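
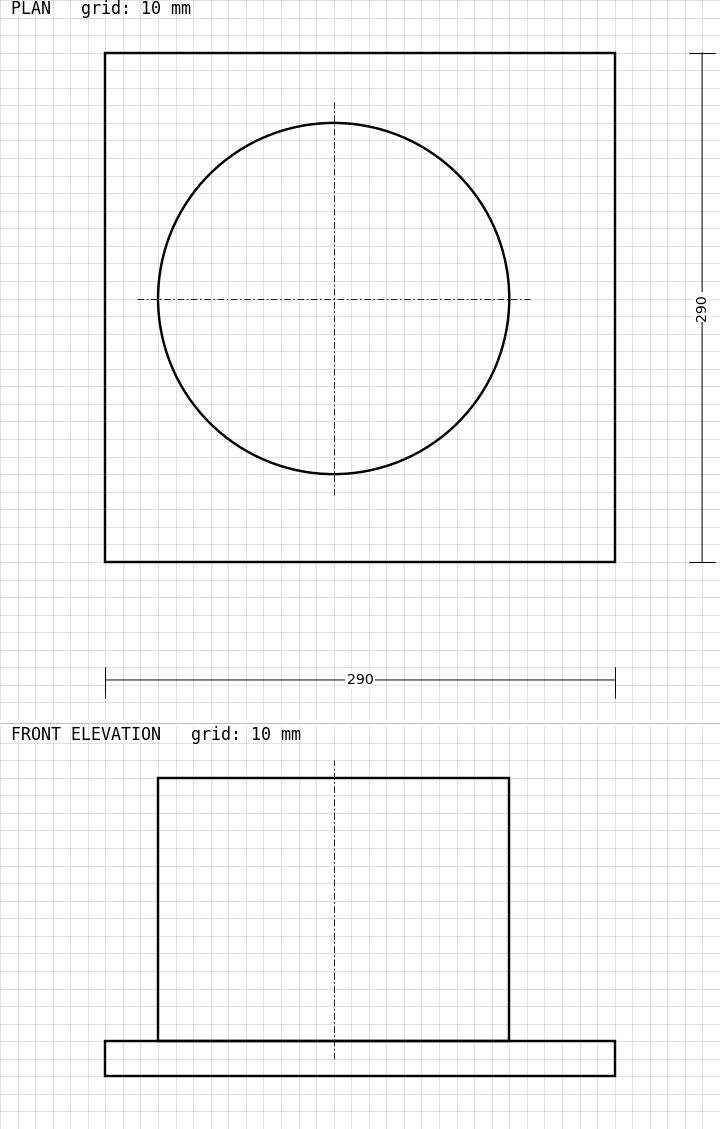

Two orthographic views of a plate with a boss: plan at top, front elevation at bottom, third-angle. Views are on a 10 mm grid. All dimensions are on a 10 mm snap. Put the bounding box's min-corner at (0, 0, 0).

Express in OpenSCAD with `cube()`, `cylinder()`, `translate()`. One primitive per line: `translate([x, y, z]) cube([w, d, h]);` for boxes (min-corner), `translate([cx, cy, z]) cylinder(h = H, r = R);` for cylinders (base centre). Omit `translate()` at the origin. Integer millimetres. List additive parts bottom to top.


cube([290, 290, 20]);
translate([130, 150, 20]) cylinder(h = 150, r = 100);


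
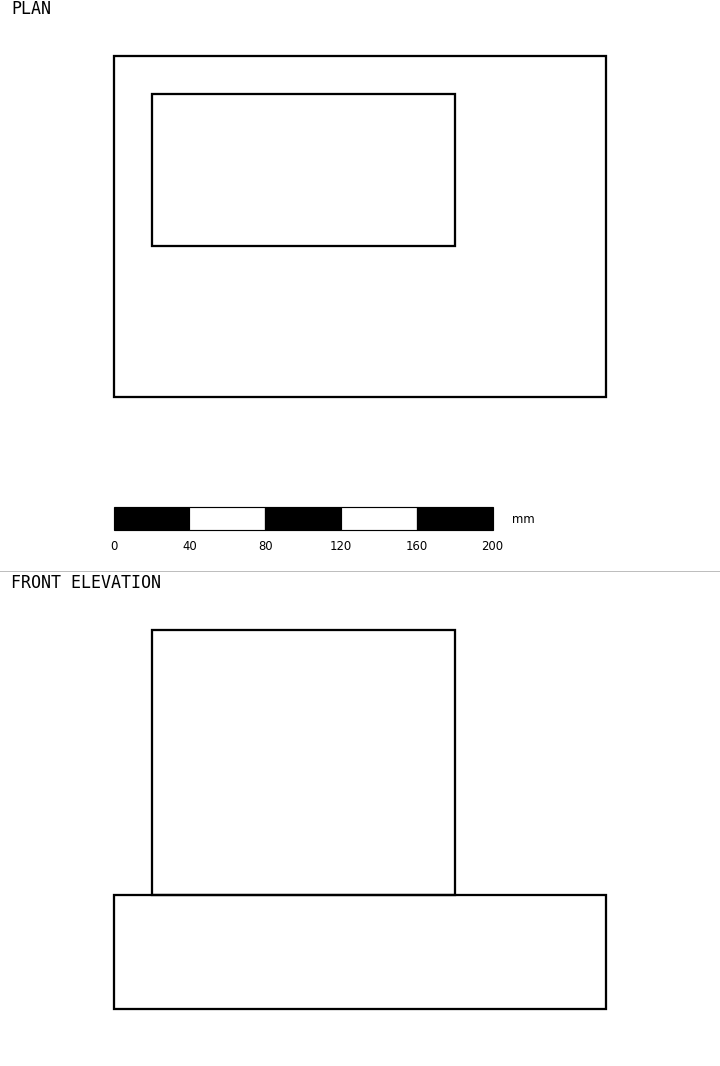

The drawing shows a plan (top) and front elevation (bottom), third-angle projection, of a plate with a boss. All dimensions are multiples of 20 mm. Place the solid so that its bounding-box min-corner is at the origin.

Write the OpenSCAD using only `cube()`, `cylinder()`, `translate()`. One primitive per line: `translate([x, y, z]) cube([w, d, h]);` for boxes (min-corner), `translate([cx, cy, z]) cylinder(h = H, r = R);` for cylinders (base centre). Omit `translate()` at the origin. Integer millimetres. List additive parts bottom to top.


cube([260, 180, 60]);
translate([20, 80, 60]) cube([160, 80, 140]);


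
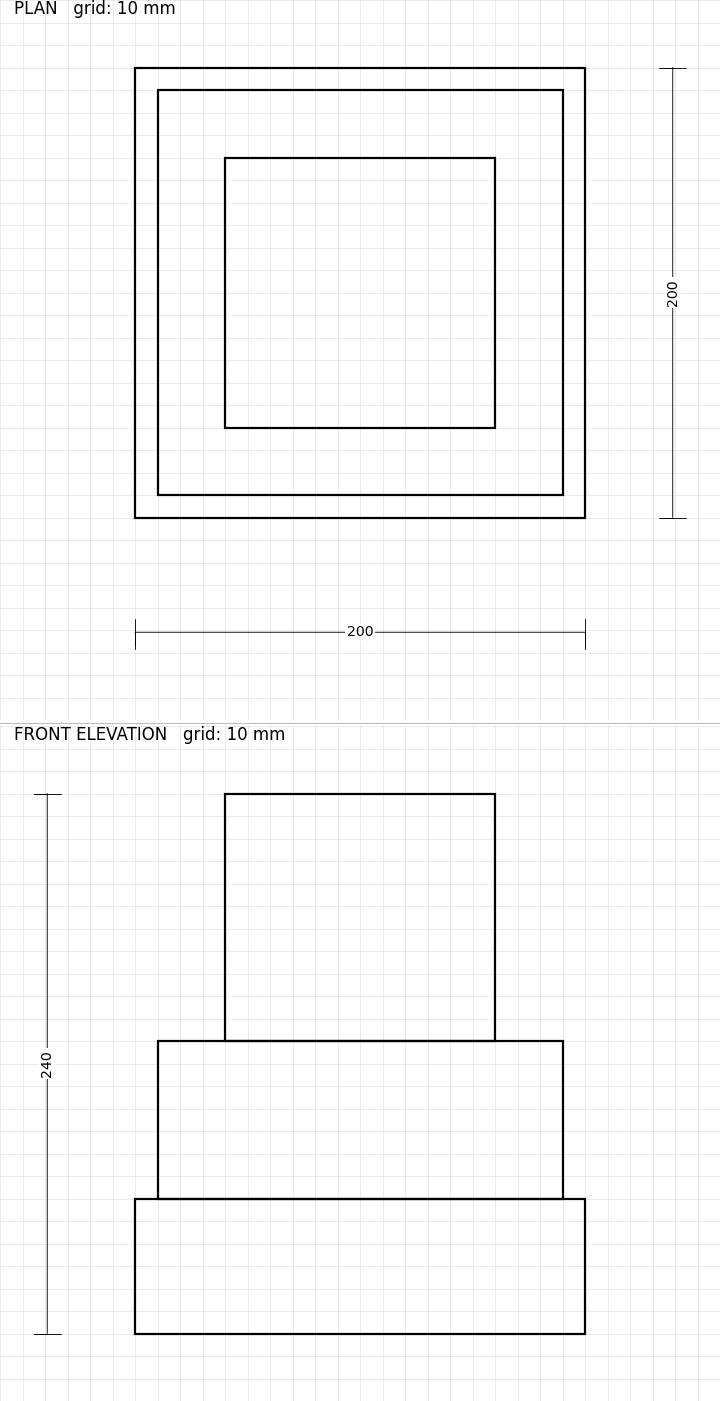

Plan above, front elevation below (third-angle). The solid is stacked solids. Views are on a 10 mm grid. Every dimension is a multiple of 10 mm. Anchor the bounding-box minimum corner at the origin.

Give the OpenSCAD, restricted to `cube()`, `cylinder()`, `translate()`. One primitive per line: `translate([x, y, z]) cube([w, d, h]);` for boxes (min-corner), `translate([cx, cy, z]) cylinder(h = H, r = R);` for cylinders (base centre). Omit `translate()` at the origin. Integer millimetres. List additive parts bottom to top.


cube([200, 200, 60]);
translate([10, 10, 60]) cube([180, 180, 70]);
translate([40, 40, 130]) cube([120, 120, 110]);


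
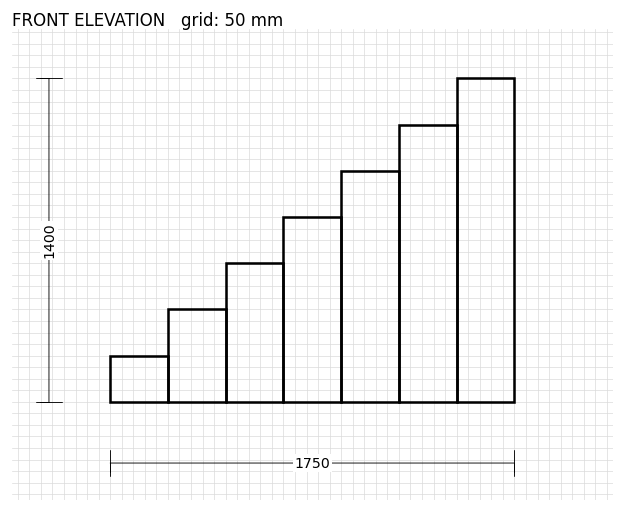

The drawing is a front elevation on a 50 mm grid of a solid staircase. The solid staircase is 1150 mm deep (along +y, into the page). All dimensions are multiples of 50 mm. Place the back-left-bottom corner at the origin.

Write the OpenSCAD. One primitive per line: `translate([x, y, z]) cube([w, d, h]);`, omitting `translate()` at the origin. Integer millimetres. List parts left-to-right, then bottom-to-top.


cube([250, 1150, 200]);
translate([250, 0, 0]) cube([250, 1150, 400]);
translate([500, 0, 0]) cube([250, 1150, 600]);
translate([750, 0, 0]) cube([250, 1150, 800]);
translate([1000, 0, 0]) cube([250, 1150, 1000]);
translate([1250, 0, 0]) cube([250, 1150, 1200]);
translate([1500, 0, 0]) cube([250, 1150, 1400]);


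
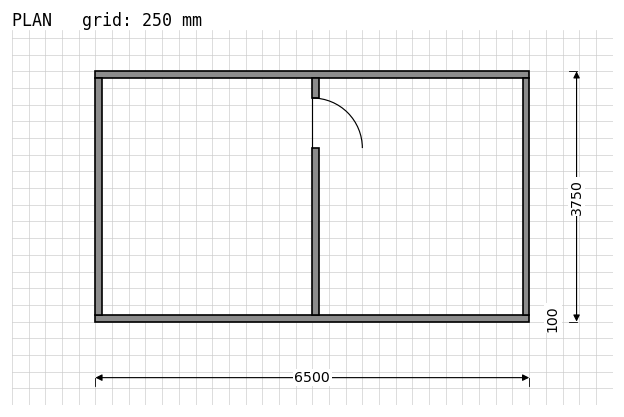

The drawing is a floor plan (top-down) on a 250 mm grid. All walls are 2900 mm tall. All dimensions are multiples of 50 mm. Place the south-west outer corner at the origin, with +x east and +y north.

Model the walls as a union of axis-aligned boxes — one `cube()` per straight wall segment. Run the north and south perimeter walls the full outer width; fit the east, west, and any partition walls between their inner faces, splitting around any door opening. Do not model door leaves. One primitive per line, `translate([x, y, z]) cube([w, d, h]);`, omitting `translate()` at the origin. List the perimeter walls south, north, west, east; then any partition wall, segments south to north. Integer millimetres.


cube([6500, 100, 2900]);
translate([0, 3650, 0]) cube([6500, 100, 2900]);
translate([0, 100, 0]) cube([100, 3550, 2900]);
translate([6400, 100, 0]) cube([100, 3550, 2900]);
translate([3250, 100, 0]) cube([100, 2500, 2900]);
translate([3250, 3350, 0]) cube([100, 300, 2900]);


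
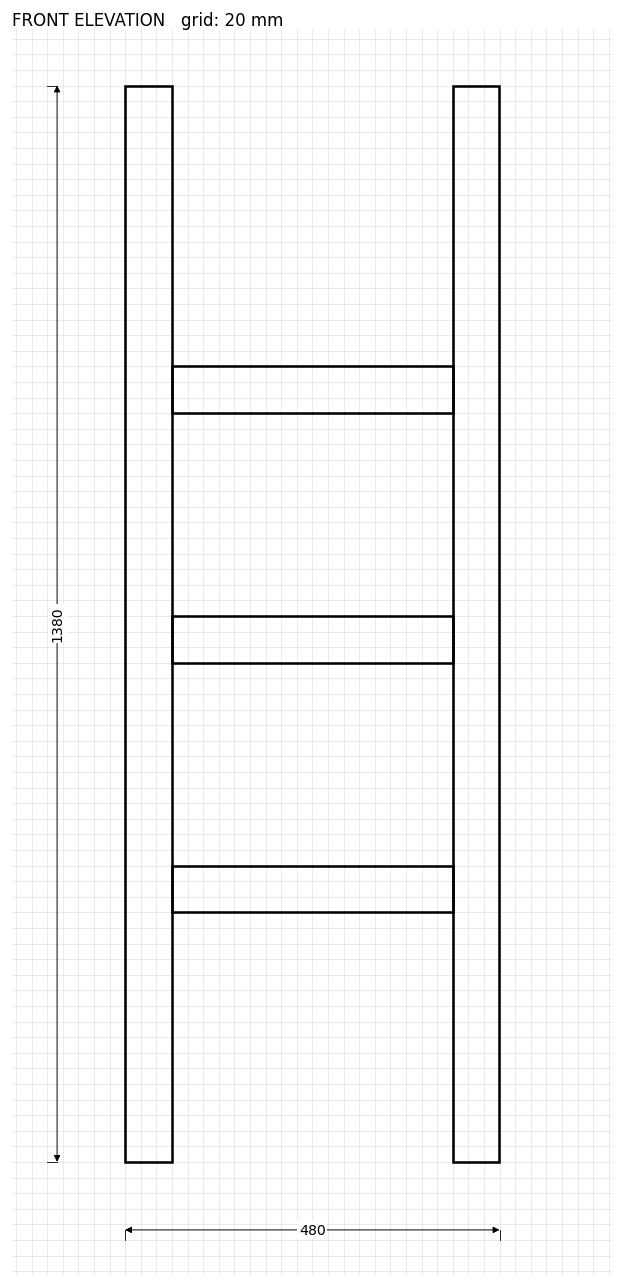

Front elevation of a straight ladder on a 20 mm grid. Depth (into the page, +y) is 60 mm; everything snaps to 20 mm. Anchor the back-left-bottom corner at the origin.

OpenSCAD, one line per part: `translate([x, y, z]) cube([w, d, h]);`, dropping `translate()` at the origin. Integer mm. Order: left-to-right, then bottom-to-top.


cube([60, 60, 1380]);
translate([60, 0, 320]) cube([360, 60, 60]);
translate([60, 0, 640]) cube([360, 60, 60]);
translate([60, 0, 960]) cube([360, 60, 60]);
translate([420, 0, 0]) cube([60, 60, 1380]);


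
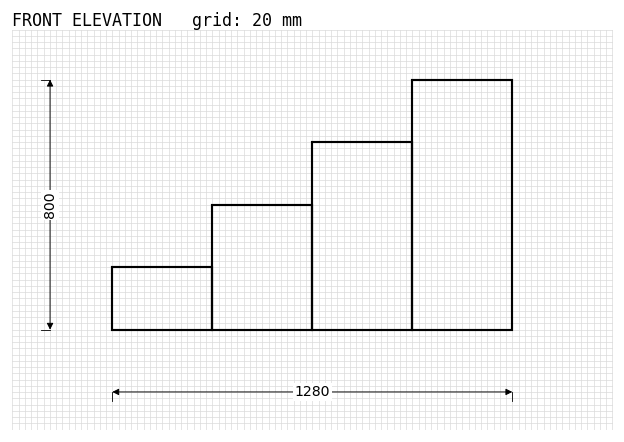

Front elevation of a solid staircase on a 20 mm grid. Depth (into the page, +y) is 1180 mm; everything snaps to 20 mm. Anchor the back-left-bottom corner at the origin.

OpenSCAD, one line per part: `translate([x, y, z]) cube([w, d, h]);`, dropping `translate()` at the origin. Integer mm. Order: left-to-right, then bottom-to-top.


cube([320, 1180, 200]);
translate([320, 0, 0]) cube([320, 1180, 400]);
translate([640, 0, 0]) cube([320, 1180, 600]);
translate([960, 0, 0]) cube([320, 1180, 800]);


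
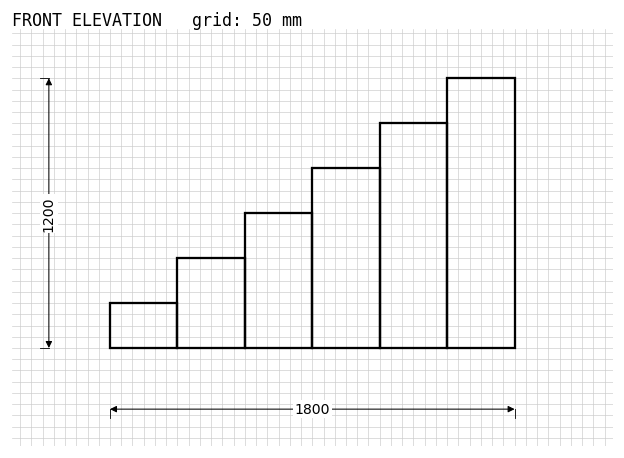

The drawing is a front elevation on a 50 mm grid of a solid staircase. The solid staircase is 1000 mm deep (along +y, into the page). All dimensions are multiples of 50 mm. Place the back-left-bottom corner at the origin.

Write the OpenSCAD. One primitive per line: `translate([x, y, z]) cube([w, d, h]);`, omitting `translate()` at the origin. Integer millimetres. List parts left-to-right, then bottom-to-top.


cube([300, 1000, 200]);
translate([300, 0, 0]) cube([300, 1000, 400]);
translate([600, 0, 0]) cube([300, 1000, 600]);
translate([900, 0, 0]) cube([300, 1000, 800]);
translate([1200, 0, 0]) cube([300, 1000, 1000]);
translate([1500, 0, 0]) cube([300, 1000, 1200]);


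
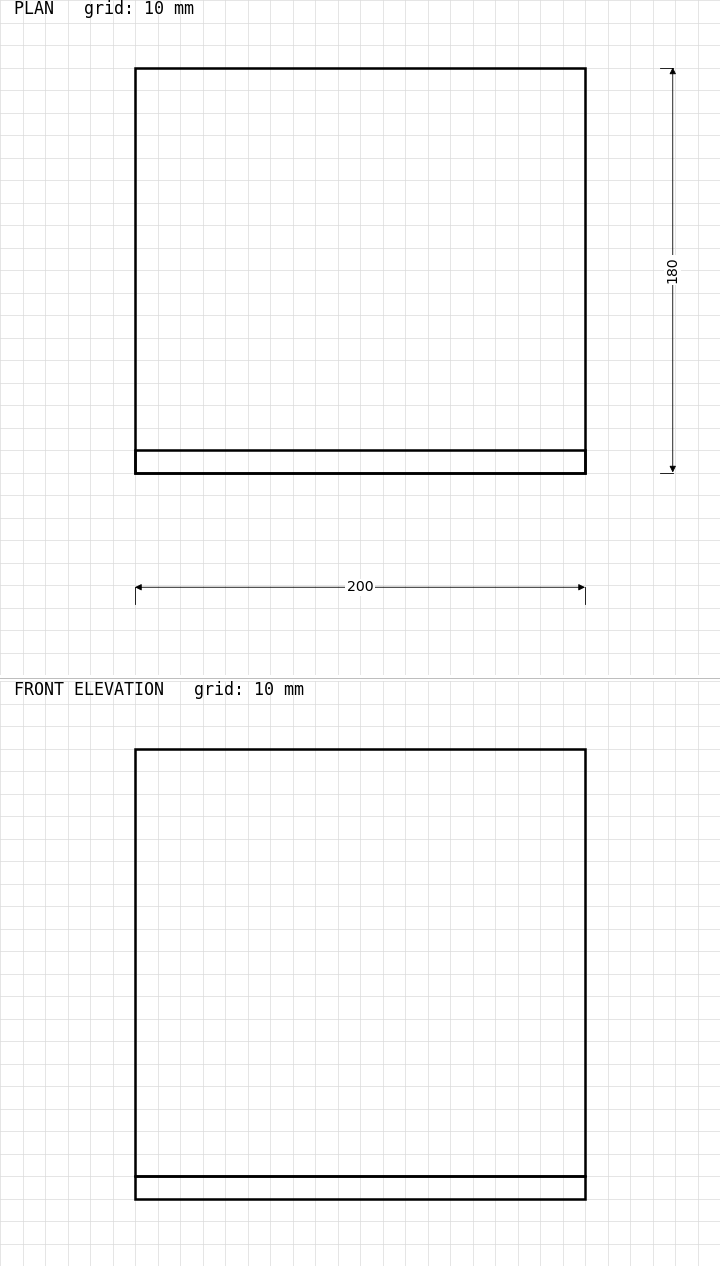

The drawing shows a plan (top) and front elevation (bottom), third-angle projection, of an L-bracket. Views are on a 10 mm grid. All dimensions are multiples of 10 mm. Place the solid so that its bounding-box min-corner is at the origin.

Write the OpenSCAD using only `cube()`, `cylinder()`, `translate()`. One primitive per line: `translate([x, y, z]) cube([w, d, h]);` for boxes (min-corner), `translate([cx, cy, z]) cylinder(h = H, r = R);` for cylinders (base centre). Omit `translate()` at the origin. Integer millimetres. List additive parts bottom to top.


cube([200, 180, 10]);
translate([0, 0, 10]) cube([200, 10, 190]);


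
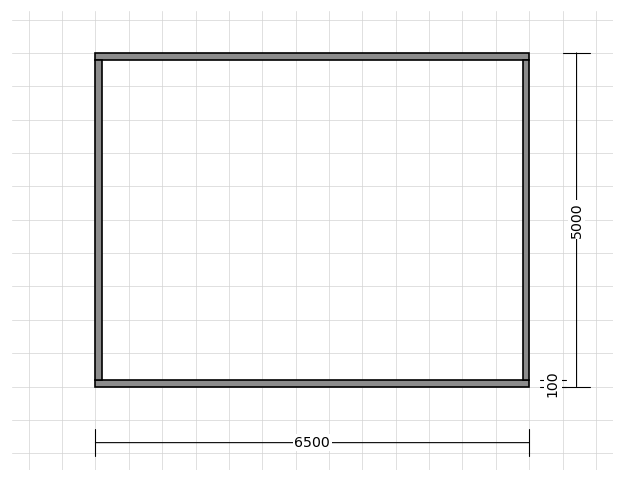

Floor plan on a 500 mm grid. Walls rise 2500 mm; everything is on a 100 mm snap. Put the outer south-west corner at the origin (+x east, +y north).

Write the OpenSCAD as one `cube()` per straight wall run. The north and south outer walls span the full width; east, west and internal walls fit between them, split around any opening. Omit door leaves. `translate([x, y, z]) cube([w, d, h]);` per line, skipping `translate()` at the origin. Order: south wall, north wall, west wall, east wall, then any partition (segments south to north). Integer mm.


cube([6500, 100, 2500]);
translate([0, 4900, 0]) cube([6500, 100, 2500]);
translate([0, 100, 0]) cube([100, 4800, 2500]);
translate([6400, 100, 0]) cube([100, 4800, 2500]);


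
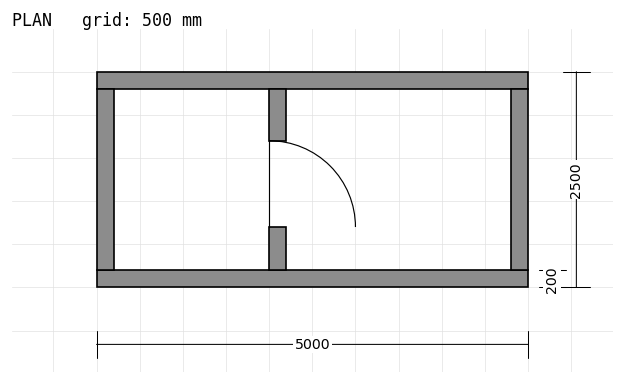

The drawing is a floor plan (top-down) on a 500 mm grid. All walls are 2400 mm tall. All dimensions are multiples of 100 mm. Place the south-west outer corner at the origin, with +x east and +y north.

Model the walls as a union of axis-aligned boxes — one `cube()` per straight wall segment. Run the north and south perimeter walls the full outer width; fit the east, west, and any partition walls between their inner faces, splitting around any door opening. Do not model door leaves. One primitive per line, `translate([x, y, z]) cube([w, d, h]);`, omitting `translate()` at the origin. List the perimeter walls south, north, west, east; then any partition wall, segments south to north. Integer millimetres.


cube([5000, 200, 2400]);
translate([0, 2300, 0]) cube([5000, 200, 2400]);
translate([0, 200, 0]) cube([200, 2100, 2400]);
translate([4800, 200, 0]) cube([200, 2100, 2400]);
translate([2000, 200, 0]) cube([200, 500, 2400]);
translate([2000, 1700, 0]) cube([200, 600, 2400]);


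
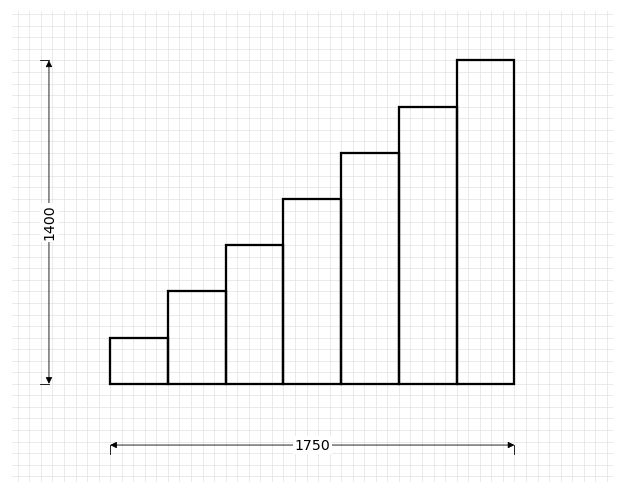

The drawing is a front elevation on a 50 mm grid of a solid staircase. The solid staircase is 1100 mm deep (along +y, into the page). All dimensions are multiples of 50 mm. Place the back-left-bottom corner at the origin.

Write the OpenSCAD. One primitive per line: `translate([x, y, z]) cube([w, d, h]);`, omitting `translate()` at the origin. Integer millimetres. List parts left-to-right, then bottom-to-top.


cube([250, 1100, 200]);
translate([250, 0, 0]) cube([250, 1100, 400]);
translate([500, 0, 0]) cube([250, 1100, 600]);
translate([750, 0, 0]) cube([250, 1100, 800]);
translate([1000, 0, 0]) cube([250, 1100, 1000]);
translate([1250, 0, 0]) cube([250, 1100, 1200]);
translate([1500, 0, 0]) cube([250, 1100, 1400]);


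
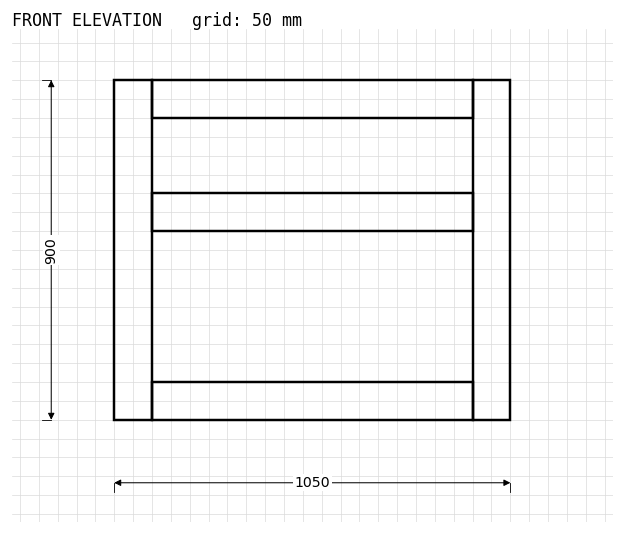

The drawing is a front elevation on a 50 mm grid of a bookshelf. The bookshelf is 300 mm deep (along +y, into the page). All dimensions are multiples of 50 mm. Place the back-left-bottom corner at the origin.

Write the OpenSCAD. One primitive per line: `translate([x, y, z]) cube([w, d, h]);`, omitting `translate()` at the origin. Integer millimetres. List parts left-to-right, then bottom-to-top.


cube([100, 300, 900]);
translate([100, 0, 0]) cube([850, 300, 100]);
translate([100, 0, 500]) cube([850, 300, 100]);
translate([100, 0, 800]) cube([850, 300, 100]);
translate([950, 0, 0]) cube([100, 300, 900]);


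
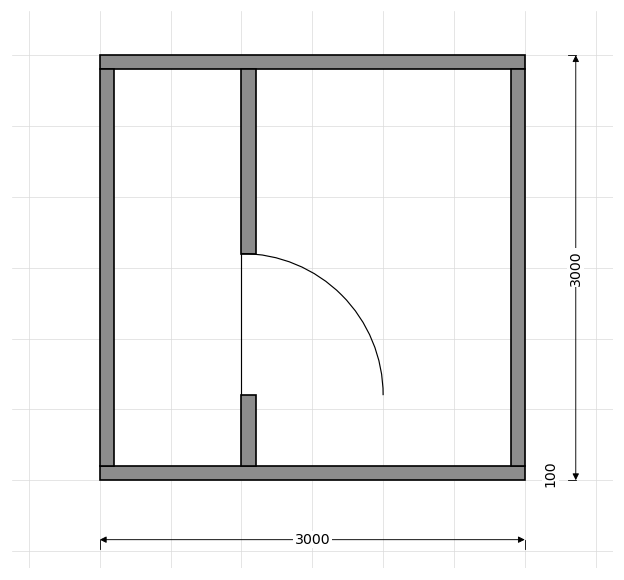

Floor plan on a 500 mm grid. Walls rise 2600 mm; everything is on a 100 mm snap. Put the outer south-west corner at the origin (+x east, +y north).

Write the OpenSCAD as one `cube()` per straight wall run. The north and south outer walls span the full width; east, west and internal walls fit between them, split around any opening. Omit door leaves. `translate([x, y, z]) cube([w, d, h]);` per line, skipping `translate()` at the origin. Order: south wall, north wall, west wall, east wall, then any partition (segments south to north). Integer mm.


cube([3000, 100, 2600]);
translate([0, 2900, 0]) cube([3000, 100, 2600]);
translate([0, 100, 0]) cube([100, 2800, 2600]);
translate([2900, 100, 0]) cube([100, 2800, 2600]);
translate([1000, 100, 0]) cube([100, 500, 2600]);
translate([1000, 1600, 0]) cube([100, 1300, 2600]);


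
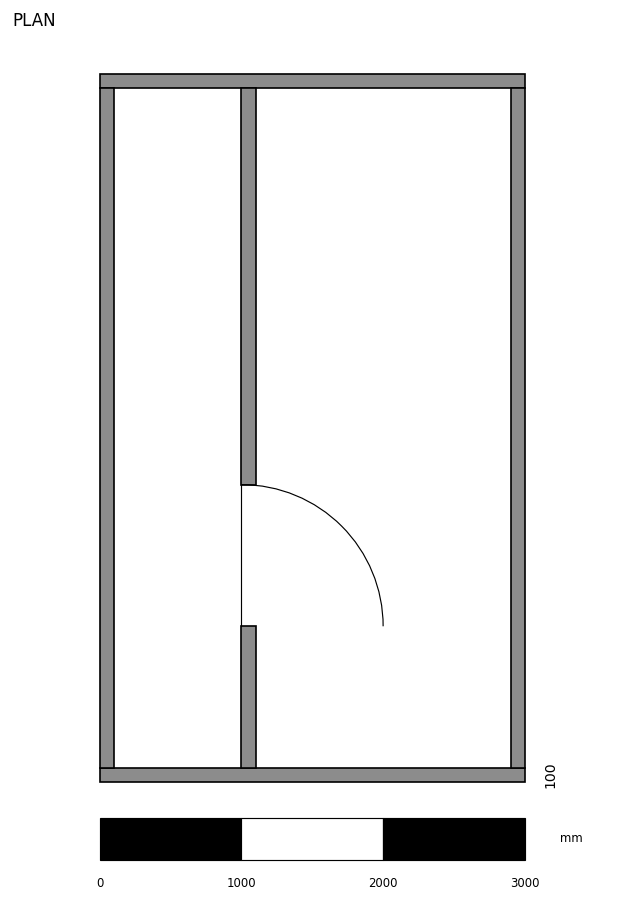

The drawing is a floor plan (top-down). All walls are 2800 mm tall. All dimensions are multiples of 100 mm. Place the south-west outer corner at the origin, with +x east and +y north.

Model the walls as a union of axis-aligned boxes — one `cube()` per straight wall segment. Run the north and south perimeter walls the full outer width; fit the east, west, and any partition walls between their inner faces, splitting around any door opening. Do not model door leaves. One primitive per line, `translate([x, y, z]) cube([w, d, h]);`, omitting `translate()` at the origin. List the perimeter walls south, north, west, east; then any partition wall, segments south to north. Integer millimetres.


cube([3000, 100, 2800]);
translate([0, 4900, 0]) cube([3000, 100, 2800]);
translate([0, 100, 0]) cube([100, 4800, 2800]);
translate([2900, 100, 0]) cube([100, 4800, 2800]);
translate([1000, 100, 0]) cube([100, 1000, 2800]);
translate([1000, 2100, 0]) cube([100, 2800, 2800]);


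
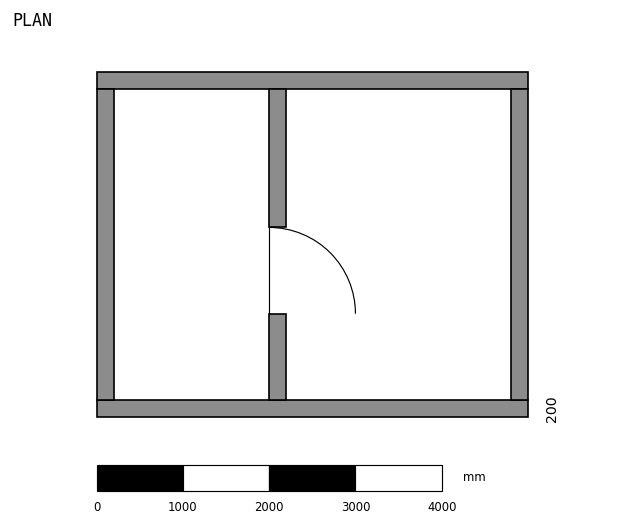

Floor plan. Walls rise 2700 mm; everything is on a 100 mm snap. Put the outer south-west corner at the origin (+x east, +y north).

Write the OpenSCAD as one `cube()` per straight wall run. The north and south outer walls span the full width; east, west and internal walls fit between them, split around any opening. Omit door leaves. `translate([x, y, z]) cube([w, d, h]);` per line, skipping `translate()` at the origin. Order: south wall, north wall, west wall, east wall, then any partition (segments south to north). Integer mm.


cube([5000, 200, 2700]);
translate([0, 3800, 0]) cube([5000, 200, 2700]);
translate([0, 200, 0]) cube([200, 3600, 2700]);
translate([4800, 200, 0]) cube([200, 3600, 2700]);
translate([2000, 200, 0]) cube([200, 1000, 2700]);
translate([2000, 2200, 0]) cube([200, 1600, 2700]);


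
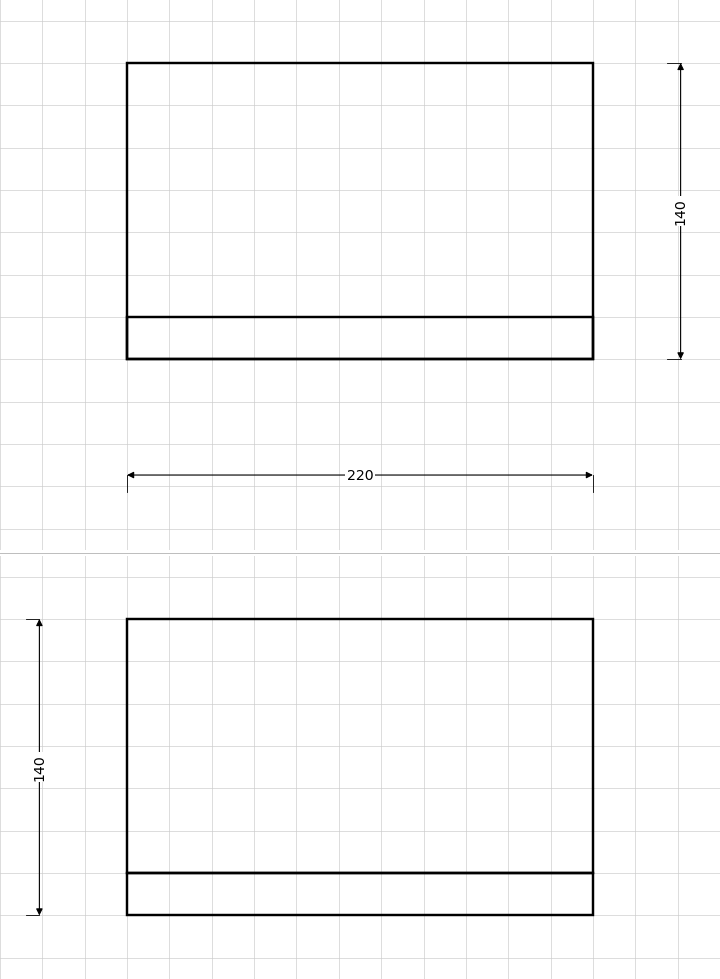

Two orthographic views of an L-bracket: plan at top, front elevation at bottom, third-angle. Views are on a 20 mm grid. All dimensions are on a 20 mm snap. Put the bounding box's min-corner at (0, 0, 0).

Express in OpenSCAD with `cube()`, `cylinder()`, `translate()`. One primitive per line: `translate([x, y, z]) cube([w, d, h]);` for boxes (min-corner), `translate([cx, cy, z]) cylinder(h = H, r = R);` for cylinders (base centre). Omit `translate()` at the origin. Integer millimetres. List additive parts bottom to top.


cube([220, 140, 20]);
translate([0, 0, 20]) cube([220, 20, 120]);


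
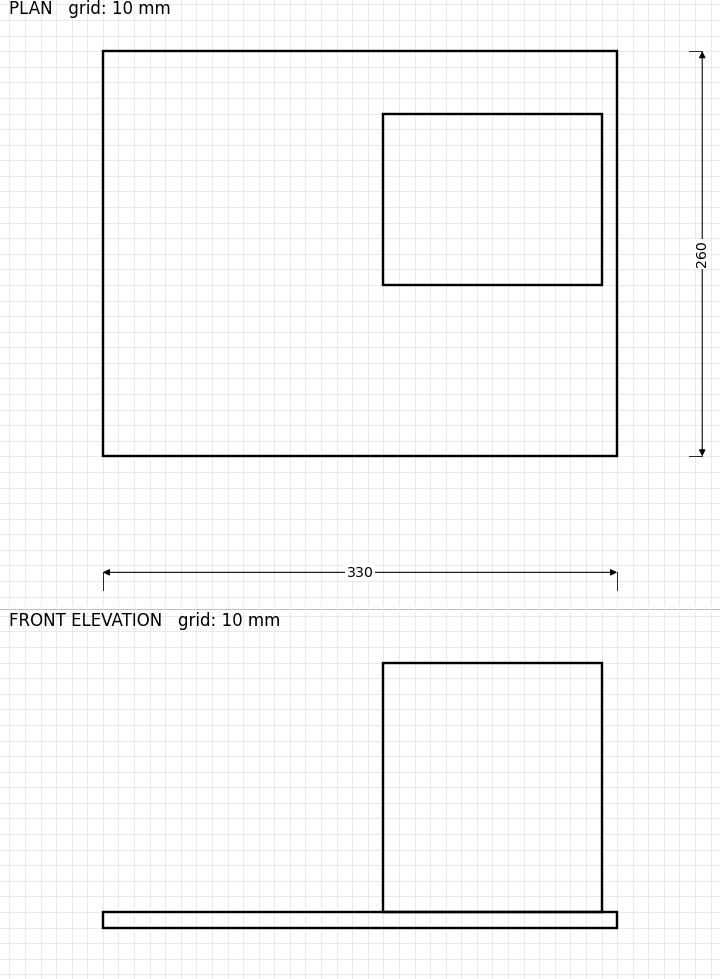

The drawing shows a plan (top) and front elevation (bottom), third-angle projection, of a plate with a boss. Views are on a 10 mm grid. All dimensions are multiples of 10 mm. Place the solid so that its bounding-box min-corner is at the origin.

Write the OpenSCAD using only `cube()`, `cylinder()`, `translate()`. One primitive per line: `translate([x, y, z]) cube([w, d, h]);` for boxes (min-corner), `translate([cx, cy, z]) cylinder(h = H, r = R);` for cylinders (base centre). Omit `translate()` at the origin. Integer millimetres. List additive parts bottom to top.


cube([330, 260, 10]);
translate([180, 110, 10]) cube([140, 110, 160]);


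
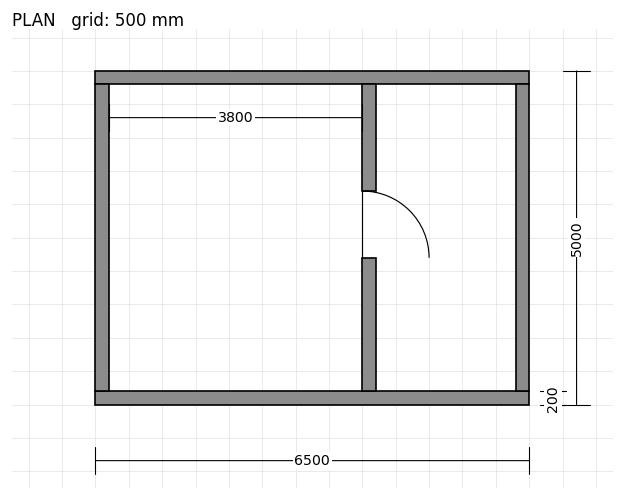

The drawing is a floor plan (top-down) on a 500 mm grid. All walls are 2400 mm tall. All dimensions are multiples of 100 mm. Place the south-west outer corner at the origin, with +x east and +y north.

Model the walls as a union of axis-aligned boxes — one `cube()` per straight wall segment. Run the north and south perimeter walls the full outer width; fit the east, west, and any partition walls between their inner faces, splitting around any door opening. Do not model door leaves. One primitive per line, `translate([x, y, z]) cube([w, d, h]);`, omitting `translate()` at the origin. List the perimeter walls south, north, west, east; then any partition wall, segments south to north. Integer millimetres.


cube([6500, 200, 2400]);
translate([0, 4800, 0]) cube([6500, 200, 2400]);
translate([0, 200, 0]) cube([200, 4600, 2400]);
translate([6300, 200, 0]) cube([200, 4600, 2400]);
translate([4000, 200, 0]) cube([200, 2000, 2400]);
translate([4000, 3200, 0]) cube([200, 1600, 2400]);


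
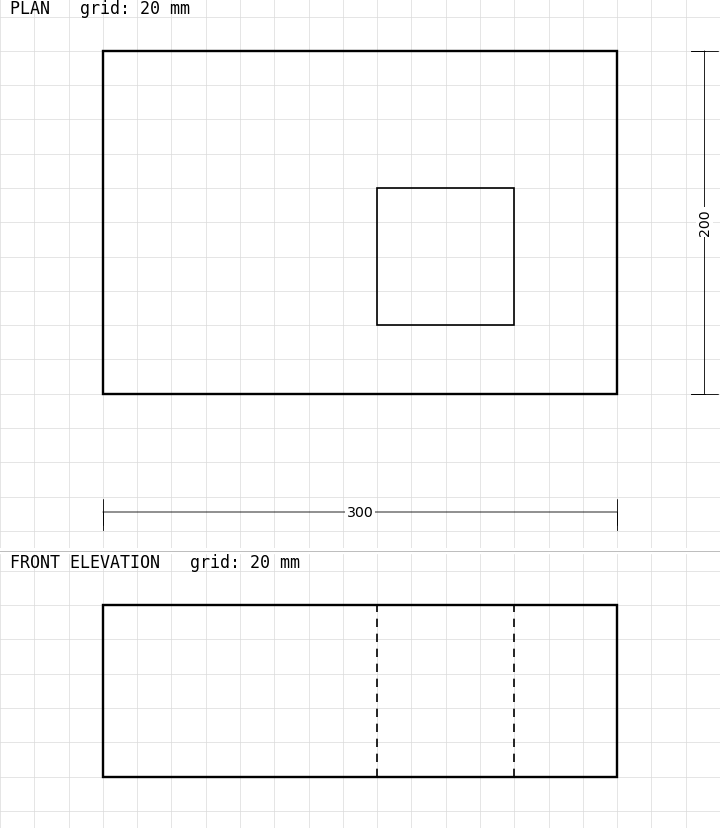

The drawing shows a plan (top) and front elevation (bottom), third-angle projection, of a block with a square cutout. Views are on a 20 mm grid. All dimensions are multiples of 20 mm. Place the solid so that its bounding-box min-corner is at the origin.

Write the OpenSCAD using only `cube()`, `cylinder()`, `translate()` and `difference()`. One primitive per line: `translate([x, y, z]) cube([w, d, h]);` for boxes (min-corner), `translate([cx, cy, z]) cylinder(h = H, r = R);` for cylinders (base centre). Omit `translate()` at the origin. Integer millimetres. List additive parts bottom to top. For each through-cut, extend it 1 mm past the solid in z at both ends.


difference() {
  cube([300, 200, 100]);
  translate([160, 40, -1]) cube([80, 80, 102]);
}


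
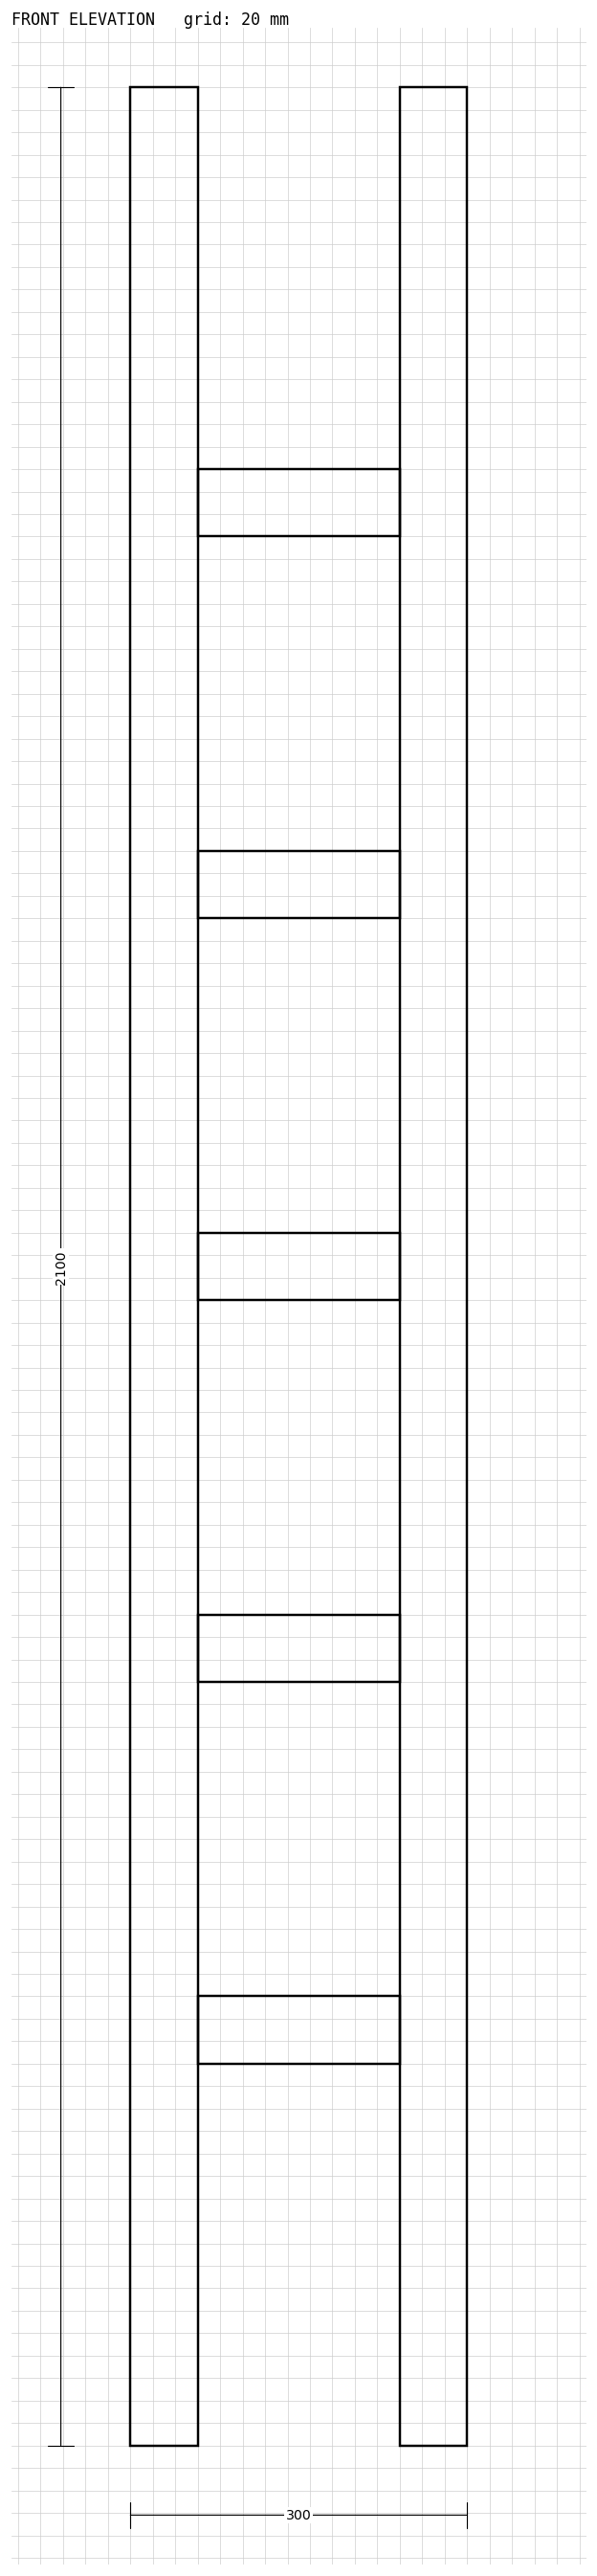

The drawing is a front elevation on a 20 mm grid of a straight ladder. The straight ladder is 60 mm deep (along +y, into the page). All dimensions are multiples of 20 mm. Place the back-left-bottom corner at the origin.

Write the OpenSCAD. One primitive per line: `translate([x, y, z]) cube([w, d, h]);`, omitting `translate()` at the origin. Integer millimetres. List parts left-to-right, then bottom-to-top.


cube([60, 60, 2100]);
translate([60, 0, 340]) cube([180, 60, 60]);
translate([60, 0, 680]) cube([180, 60, 60]);
translate([60, 0, 1020]) cube([180, 60, 60]);
translate([60, 0, 1360]) cube([180, 60, 60]);
translate([60, 0, 1700]) cube([180, 60, 60]);
translate([240, 0, 0]) cube([60, 60, 2100]);


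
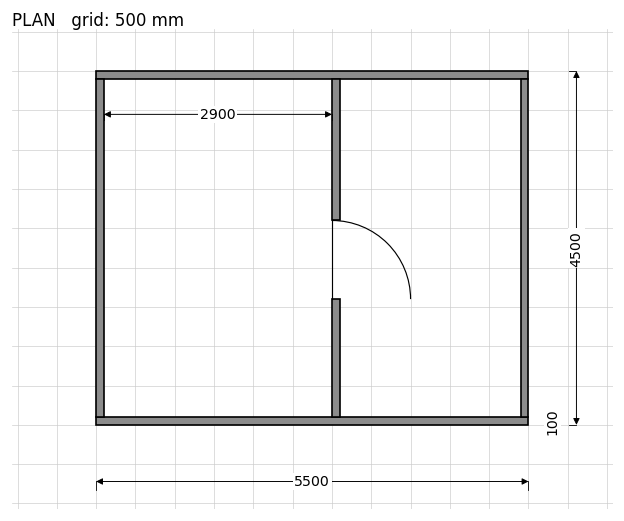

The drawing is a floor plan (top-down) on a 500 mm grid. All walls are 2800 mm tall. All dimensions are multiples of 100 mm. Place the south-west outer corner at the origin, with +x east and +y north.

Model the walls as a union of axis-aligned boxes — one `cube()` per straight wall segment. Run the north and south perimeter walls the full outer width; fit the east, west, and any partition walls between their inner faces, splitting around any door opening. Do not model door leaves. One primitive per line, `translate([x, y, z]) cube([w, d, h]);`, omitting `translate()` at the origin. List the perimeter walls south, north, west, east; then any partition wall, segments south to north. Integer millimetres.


cube([5500, 100, 2800]);
translate([0, 4400, 0]) cube([5500, 100, 2800]);
translate([0, 100, 0]) cube([100, 4300, 2800]);
translate([5400, 100, 0]) cube([100, 4300, 2800]);
translate([3000, 100, 0]) cube([100, 1500, 2800]);
translate([3000, 2600, 0]) cube([100, 1800, 2800]);


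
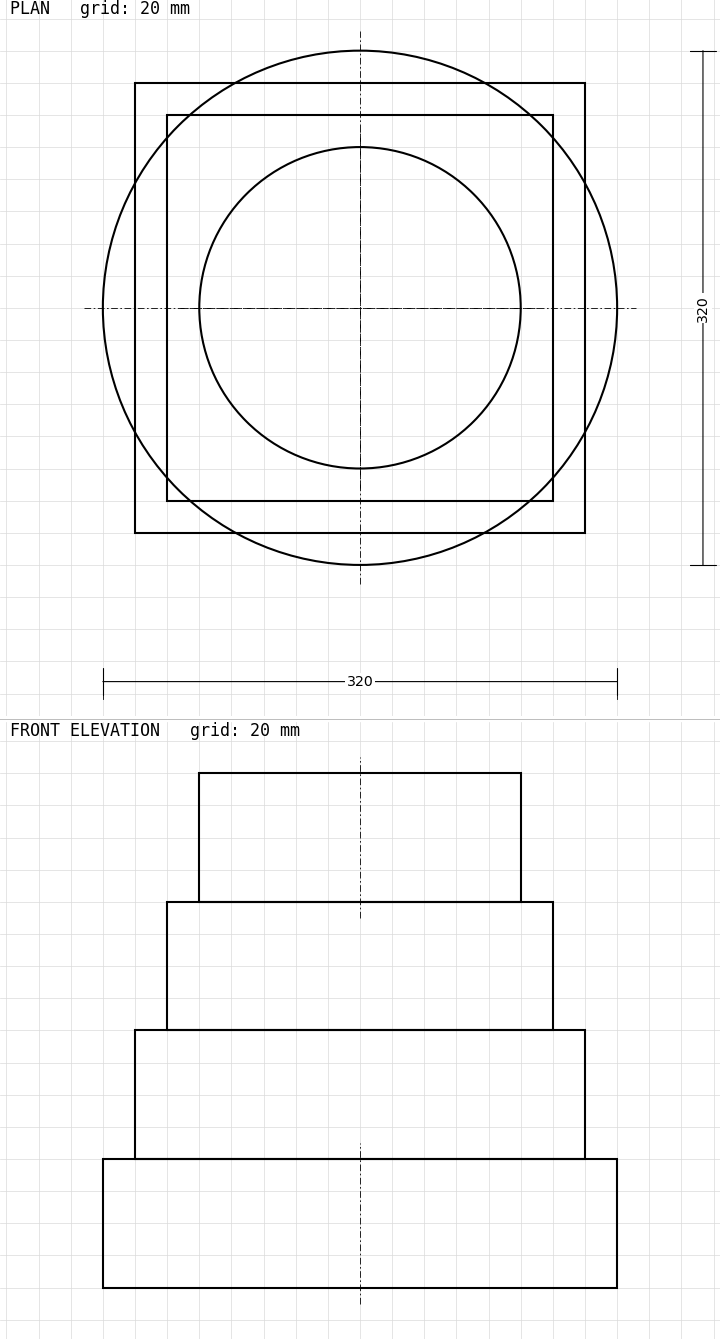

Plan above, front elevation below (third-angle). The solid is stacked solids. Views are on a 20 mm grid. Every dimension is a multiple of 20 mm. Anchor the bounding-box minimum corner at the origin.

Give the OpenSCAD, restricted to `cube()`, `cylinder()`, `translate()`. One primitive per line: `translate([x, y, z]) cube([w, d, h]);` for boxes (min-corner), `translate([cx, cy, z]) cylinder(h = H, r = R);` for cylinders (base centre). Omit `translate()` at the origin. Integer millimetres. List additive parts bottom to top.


translate([160, 160, 0]) cylinder(h = 80, r = 160);
translate([20, 20, 80]) cube([280, 280, 80]);
translate([40, 40, 160]) cube([240, 240, 80]);
translate([160, 160, 240]) cylinder(h = 80, r = 100);


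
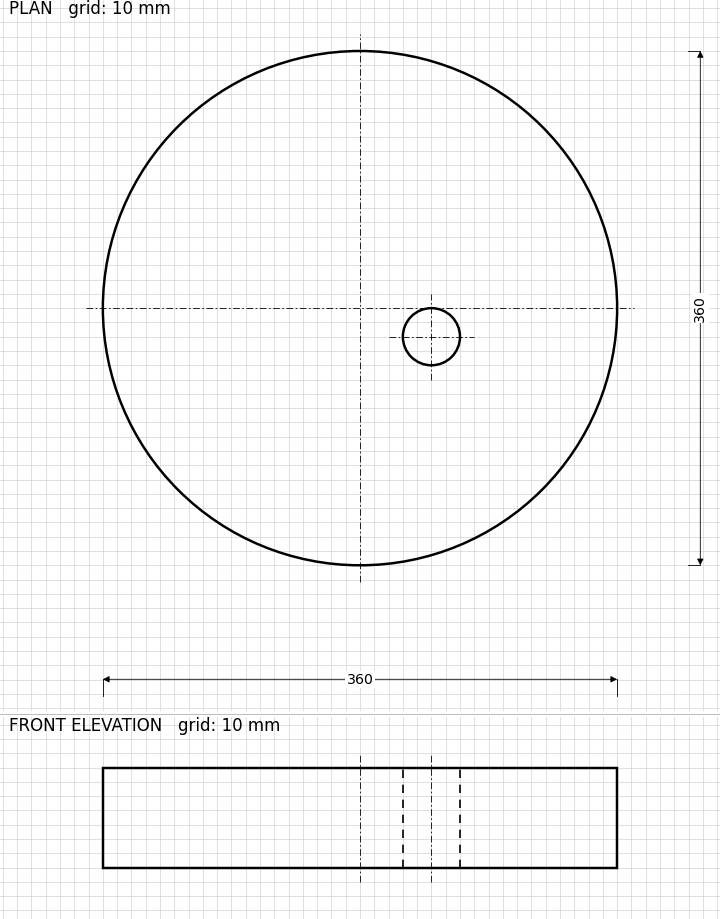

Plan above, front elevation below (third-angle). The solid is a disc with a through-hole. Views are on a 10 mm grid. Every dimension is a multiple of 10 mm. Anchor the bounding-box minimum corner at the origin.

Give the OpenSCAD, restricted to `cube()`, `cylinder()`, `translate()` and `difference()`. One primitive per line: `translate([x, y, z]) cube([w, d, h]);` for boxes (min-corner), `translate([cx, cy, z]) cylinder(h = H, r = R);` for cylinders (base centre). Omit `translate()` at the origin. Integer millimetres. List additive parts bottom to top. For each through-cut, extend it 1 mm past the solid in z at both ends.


difference() {
  translate([180, 180, 0]) cylinder(h = 70, r = 180);
  translate([230, 160, -1]) cylinder(h = 72, r = 20);
}


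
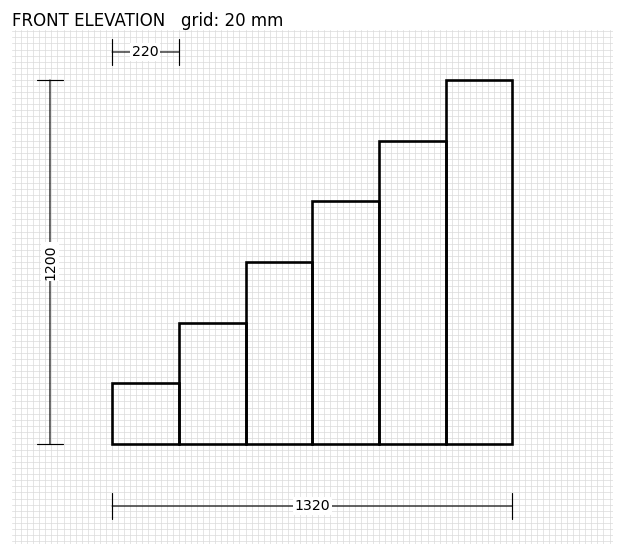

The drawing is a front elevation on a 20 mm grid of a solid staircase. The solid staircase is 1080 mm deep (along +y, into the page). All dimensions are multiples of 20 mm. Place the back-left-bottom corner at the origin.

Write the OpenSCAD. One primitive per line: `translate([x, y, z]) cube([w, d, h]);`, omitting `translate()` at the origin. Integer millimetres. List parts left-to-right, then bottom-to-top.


cube([220, 1080, 200]);
translate([220, 0, 0]) cube([220, 1080, 400]);
translate([440, 0, 0]) cube([220, 1080, 600]);
translate([660, 0, 0]) cube([220, 1080, 800]);
translate([880, 0, 0]) cube([220, 1080, 1000]);
translate([1100, 0, 0]) cube([220, 1080, 1200]);


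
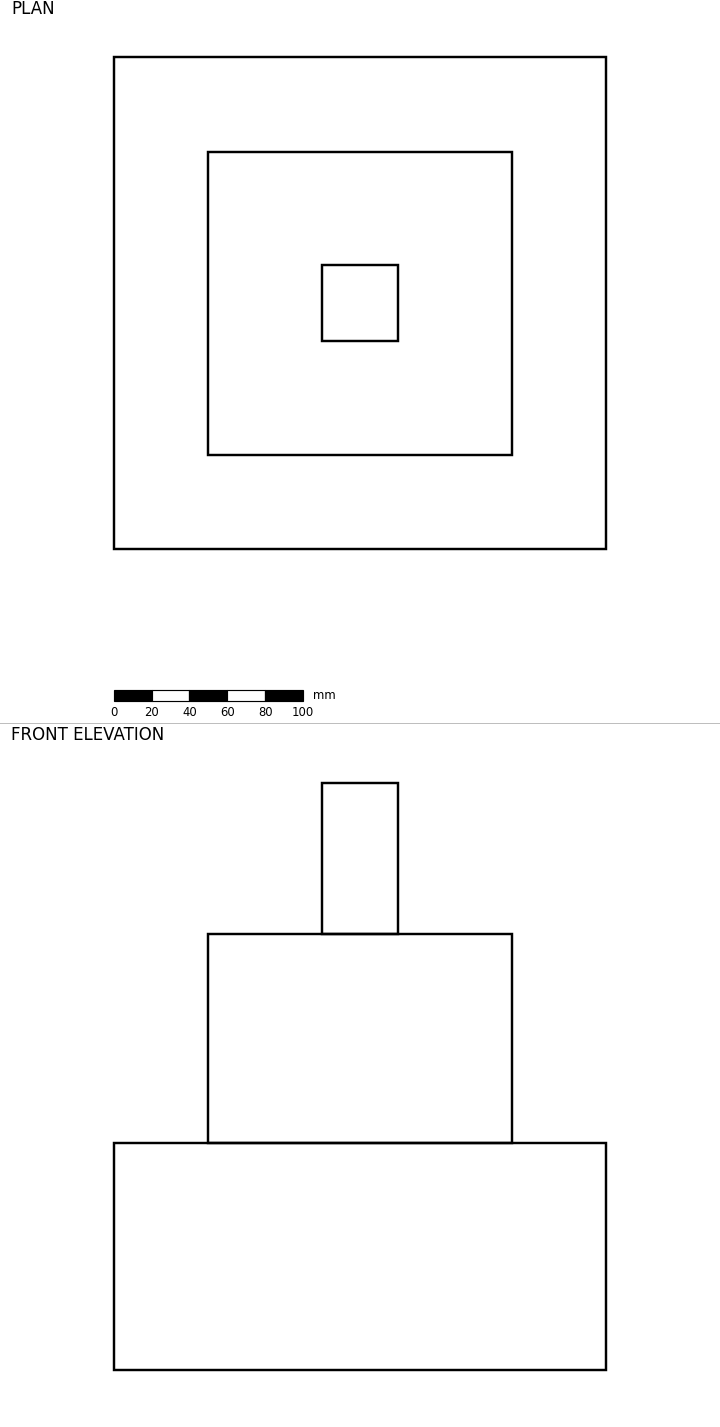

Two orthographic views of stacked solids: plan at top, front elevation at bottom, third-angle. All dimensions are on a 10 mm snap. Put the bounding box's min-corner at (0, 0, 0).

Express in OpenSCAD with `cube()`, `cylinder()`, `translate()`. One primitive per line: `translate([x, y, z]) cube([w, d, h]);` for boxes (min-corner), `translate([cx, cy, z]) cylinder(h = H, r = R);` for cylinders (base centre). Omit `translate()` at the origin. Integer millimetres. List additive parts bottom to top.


cube([260, 260, 120]);
translate([50, 50, 120]) cube([160, 160, 110]);
translate([110, 110, 230]) cube([40, 40, 80]);


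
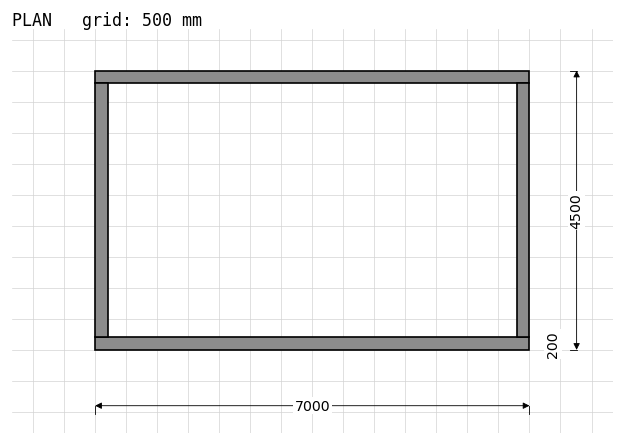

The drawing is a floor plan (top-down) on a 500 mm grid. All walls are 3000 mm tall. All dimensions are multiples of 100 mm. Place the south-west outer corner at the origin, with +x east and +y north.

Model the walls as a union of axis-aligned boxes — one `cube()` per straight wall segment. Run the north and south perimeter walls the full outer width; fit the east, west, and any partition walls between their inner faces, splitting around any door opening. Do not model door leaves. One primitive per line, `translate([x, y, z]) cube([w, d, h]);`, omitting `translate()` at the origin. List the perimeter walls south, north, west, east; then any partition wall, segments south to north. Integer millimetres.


cube([7000, 200, 3000]);
translate([0, 4300, 0]) cube([7000, 200, 3000]);
translate([0, 200, 0]) cube([200, 4100, 3000]);
translate([6800, 200, 0]) cube([200, 4100, 3000]);


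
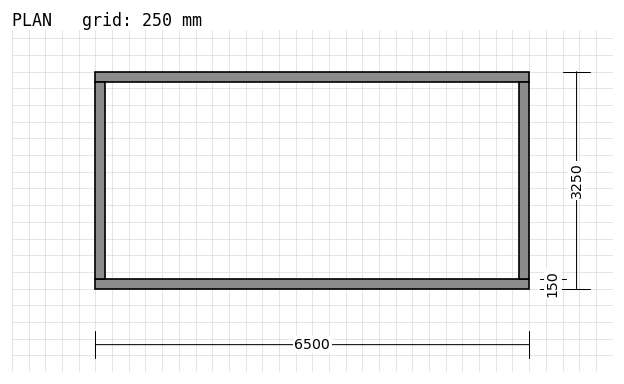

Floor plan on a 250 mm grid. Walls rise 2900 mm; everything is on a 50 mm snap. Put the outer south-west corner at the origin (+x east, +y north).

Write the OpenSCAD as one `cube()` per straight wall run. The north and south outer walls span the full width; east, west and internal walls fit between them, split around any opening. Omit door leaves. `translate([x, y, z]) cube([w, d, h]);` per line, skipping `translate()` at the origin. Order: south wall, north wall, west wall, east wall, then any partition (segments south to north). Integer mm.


cube([6500, 150, 2900]);
translate([0, 3100, 0]) cube([6500, 150, 2900]);
translate([0, 150, 0]) cube([150, 2950, 2900]);
translate([6350, 150, 0]) cube([150, 2950, 2900]);


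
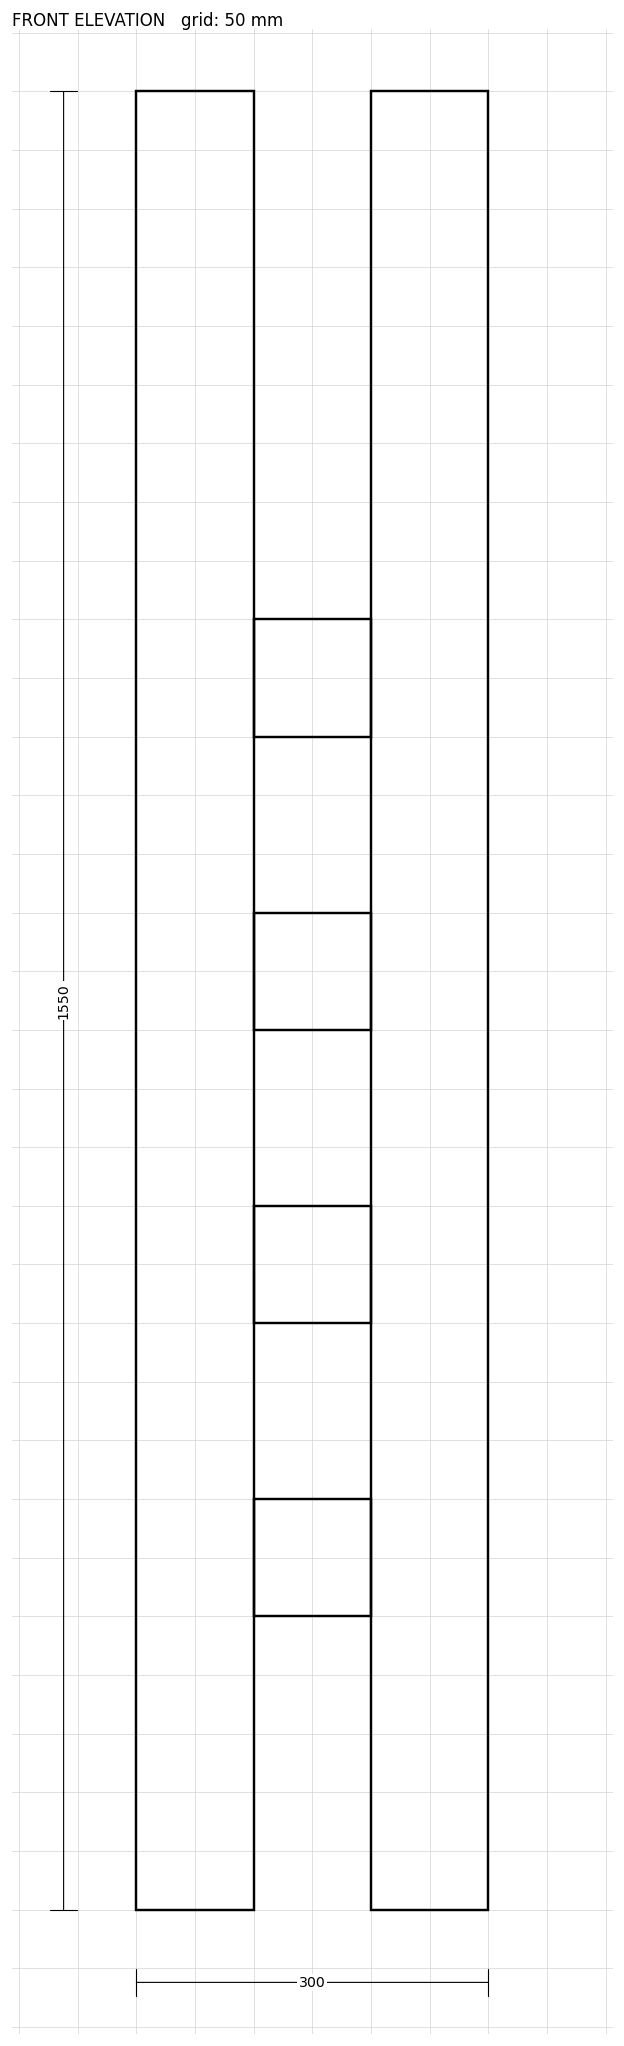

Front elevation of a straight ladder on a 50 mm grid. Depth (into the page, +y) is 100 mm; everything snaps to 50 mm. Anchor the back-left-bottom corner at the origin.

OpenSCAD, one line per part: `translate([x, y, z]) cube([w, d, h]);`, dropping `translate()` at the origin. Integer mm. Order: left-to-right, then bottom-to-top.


cube([100, 100, 1550]);
translate([100, 0, 250]) cube([100, 100, 100]);
translate([100, 0, 500]) cube([100, 100, 100]);
translate([100, 0, 750]) cube([100, 100, 100]);
translate([100, 0, 1000]) cube([100, 100, 100]);
translate([200, 0, 0]) cube([100, 100, 1550]);


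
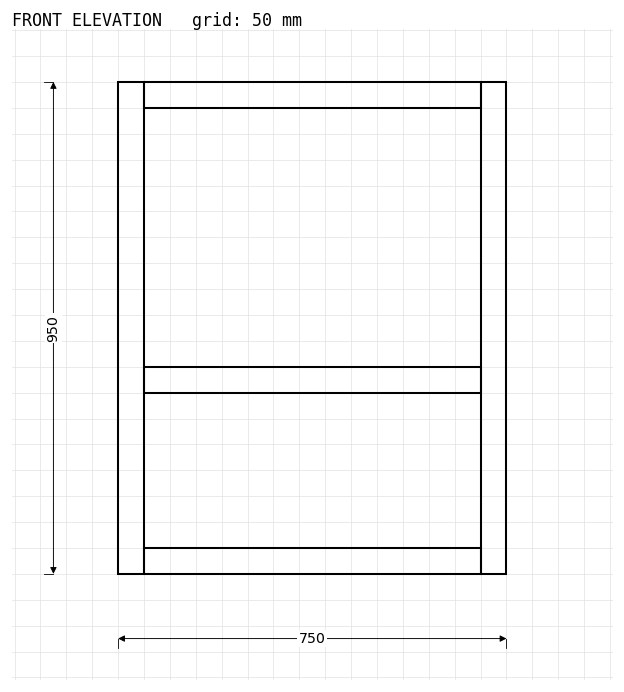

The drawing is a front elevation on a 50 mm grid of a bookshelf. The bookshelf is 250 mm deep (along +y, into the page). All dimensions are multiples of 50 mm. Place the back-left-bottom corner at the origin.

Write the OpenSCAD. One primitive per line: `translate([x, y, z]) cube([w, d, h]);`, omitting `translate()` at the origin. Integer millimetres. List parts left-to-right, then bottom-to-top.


cube([50, 250, 950]);
translate([50, 0, 0]) cube([650, 250, 50]);
translate([50, 0, 350]) cube([650, 250, 50]);
translate([50, 0, 900]) cube([650, 250, 50]);
translate([700, 0, 0]) cube([50, 250, 950]);


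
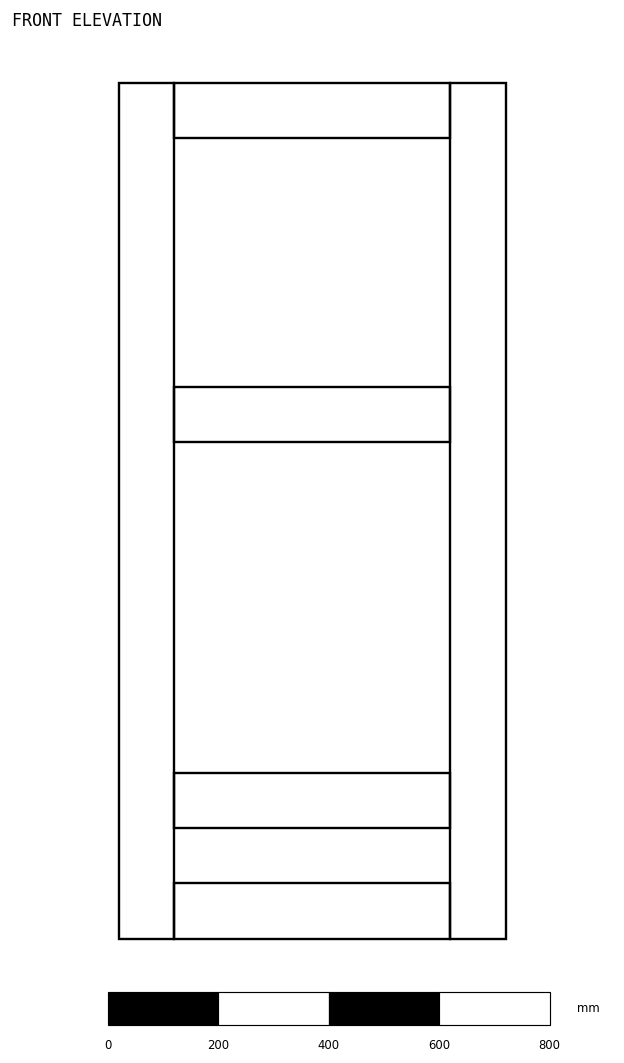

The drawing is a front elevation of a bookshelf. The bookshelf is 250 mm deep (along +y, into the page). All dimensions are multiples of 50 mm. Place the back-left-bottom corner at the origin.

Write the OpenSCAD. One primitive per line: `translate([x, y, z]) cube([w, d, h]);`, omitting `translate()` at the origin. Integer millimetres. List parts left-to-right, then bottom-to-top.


cube([100, 250, 1550]);
translate([100, 0, 0]) cube([500, 250, 100]);
translate([100, 0, 200]) cube([500, 250, 100]);
translate([100, 0, 900]) cube([500, 250, 100]);
translate([100, 0, 1450]) cube([500, 250, 100]);
translate([600, 0, 0]) cube([100, 250, 1550]);


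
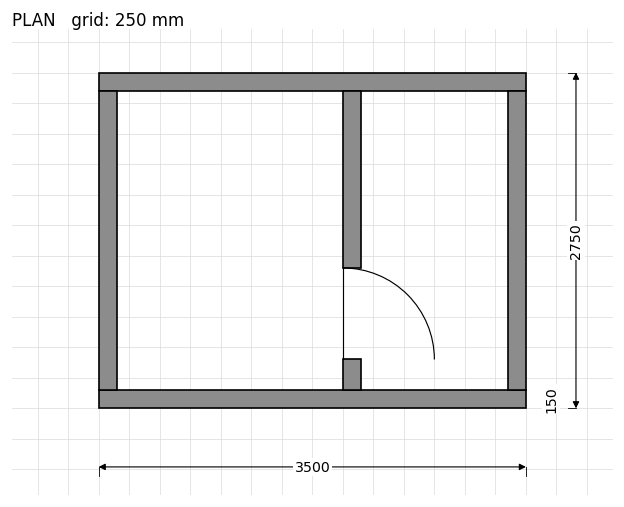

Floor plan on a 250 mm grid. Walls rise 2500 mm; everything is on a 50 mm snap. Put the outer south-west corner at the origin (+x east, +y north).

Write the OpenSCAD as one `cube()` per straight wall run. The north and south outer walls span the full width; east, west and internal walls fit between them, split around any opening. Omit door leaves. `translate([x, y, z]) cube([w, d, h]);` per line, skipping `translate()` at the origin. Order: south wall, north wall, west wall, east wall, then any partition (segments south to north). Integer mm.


cube([3500, 150, 2500]);
translate([0, 2600, 0]) cube([3500, 150, 2500]);
translate([0, 150, 0]) cube([150, 2450, 2500]);
translate([3350, 150, 0]) cube([150, 2450, 2500]);
translate([2000, 150, 0]) cube([150, 250, 2500]);
translate([2000, 1150, 0]) cube([150, 1450, 2500]);


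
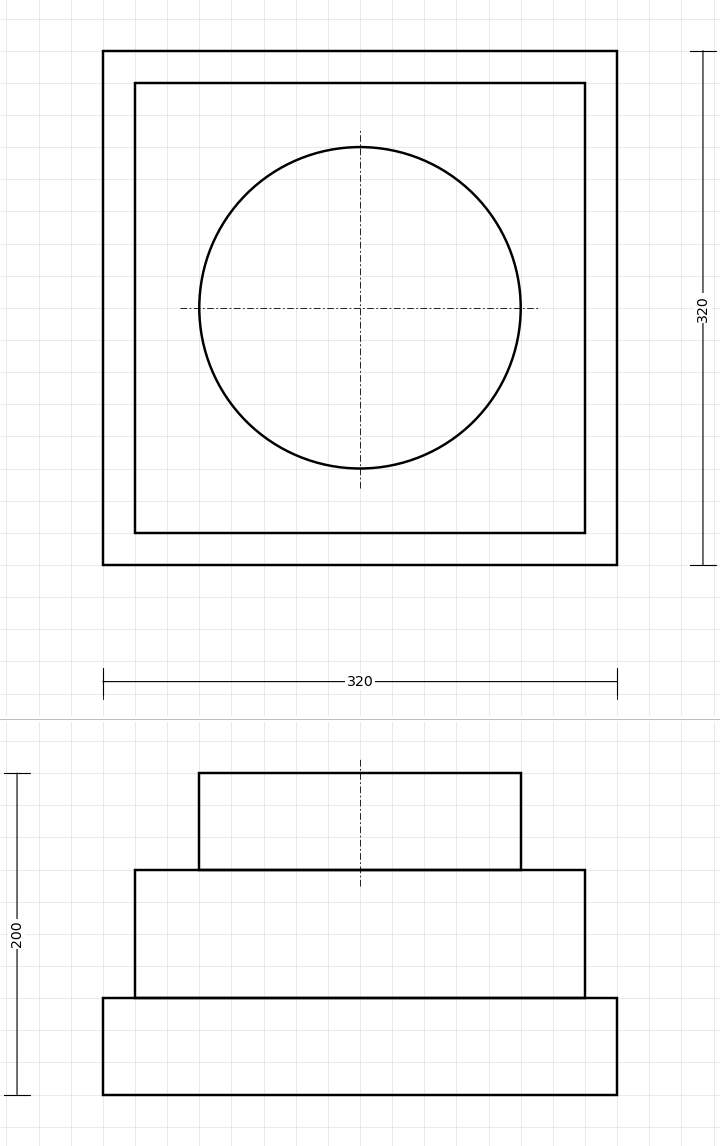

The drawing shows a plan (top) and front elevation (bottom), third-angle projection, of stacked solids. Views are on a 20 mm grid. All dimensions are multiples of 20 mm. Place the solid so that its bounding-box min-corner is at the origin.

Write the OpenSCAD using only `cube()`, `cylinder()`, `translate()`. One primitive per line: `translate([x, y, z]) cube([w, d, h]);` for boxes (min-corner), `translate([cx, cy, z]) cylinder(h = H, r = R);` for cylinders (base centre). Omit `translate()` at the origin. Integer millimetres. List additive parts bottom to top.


cube([320, 320, 60]);
translate([20, 20, 60]) cube([280, 280, 80]);
translate([160, 160, 140]) cylinder(h = 60, r = 100);


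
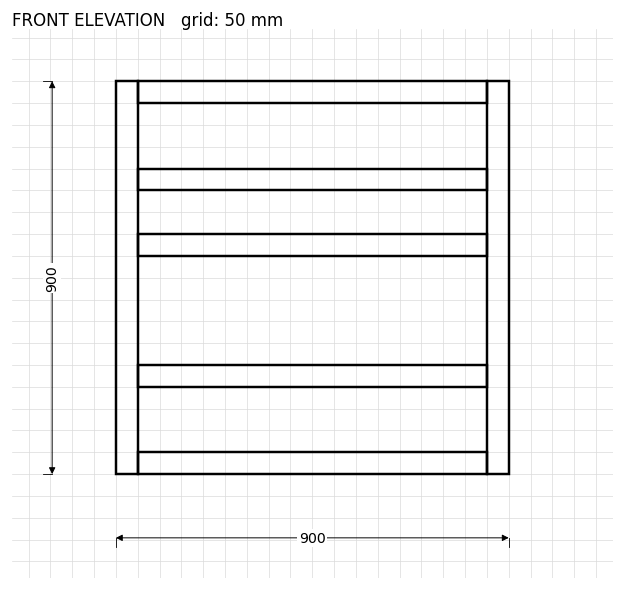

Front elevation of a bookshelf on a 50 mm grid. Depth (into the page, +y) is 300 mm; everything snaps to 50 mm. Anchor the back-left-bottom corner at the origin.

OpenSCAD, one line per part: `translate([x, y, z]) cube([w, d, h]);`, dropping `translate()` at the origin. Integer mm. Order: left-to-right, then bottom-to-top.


cube([50, 300, 900]);
translate([50, 0, 0]) cube([800, 300, 50]);
translate([50, 0, 200]) cube([800, 300, 50]);
translate([50, 0, 500]) cube([800, 300, 50]);
translate([50, 0, 650]) cube([800, 300, 50]);
translate([50, 0, 850]) cube([800, 300, 50]);
translate([850, 0, 0]) cube([50, 300, 900]);


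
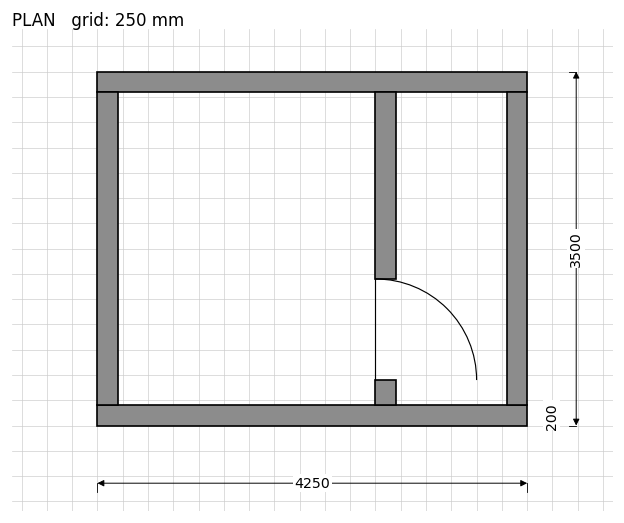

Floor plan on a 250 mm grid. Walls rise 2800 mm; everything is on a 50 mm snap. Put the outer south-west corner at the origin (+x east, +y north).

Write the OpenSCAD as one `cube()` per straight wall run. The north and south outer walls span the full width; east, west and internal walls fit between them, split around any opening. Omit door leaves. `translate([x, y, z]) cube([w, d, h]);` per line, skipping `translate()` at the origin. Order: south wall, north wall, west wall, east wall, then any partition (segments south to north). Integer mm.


cube([4250, 200, 2800]);
translate([0, 3300, 0]) cube([4250, 200, 2800]);
translate([0, 200, 0]) cube([200, 3100, 2800]);
translate([4050, 200, 0]) cube([200, 3100, 2800]);
translate([2750, 200, 0]) cube([200, 250, 2800]);
translate([2750, 1450, 0]) cube([200, 1850, 2800]);


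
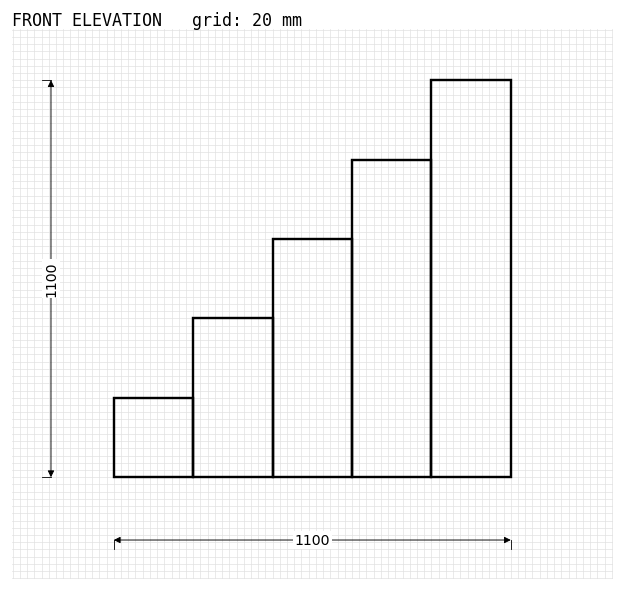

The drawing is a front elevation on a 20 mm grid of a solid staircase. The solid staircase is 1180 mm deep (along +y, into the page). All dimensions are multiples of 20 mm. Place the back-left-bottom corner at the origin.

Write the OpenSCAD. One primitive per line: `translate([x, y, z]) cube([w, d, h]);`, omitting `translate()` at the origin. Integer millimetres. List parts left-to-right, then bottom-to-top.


cube([220, 1180, 220]);
translate([220, 0, 0]) cube([220, 1180, 440]);
translate([440, 0, 0]) cube([220, 1180, 660]);
translate([660, 0, 0]) cube([220, 1180, 880]);
translate([880, 0, 0]) cube([220, 1180, 1100]);


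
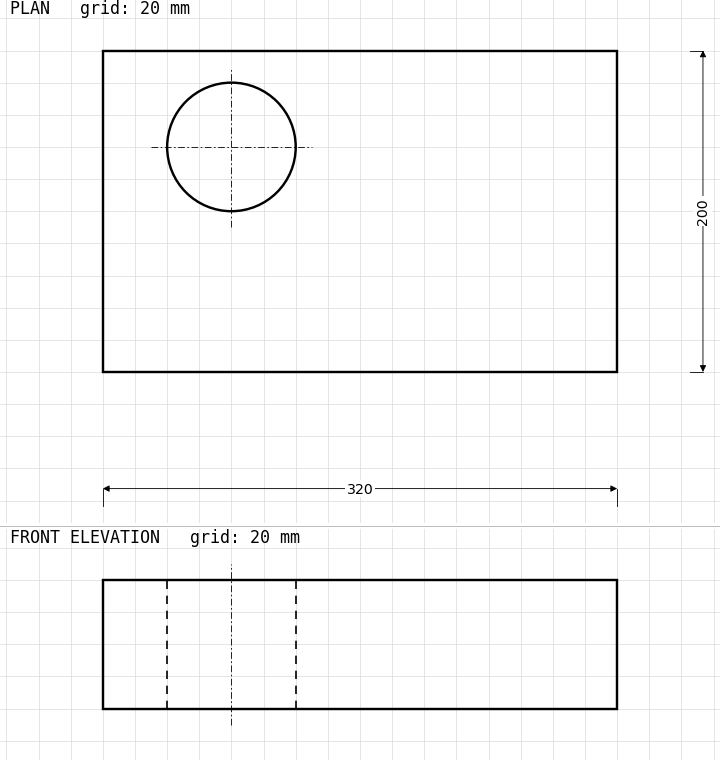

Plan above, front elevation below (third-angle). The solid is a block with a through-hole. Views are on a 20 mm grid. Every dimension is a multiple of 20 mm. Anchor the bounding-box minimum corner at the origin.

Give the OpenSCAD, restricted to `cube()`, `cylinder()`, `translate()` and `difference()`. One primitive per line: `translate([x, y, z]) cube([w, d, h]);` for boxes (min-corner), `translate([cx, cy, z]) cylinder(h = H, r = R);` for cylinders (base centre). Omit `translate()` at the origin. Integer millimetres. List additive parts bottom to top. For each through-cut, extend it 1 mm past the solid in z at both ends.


difference() {
  cube([320, 200, 80]);
  translate([80, 140, -1]) cylinder(h = 82, r = 40);
}


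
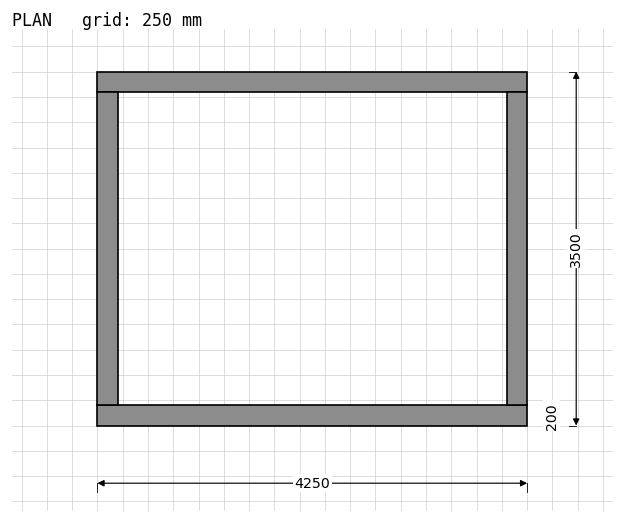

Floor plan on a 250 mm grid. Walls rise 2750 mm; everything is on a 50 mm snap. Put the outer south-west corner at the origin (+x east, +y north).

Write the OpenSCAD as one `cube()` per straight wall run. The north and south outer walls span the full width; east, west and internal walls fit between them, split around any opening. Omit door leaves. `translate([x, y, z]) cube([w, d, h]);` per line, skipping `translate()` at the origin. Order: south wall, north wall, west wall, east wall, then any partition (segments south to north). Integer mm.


cube([4250, 200, 2750]);
translate([0, 3300, 0]) cube([4250, 200, 2750]);
translate([0, 200, 0]) cube([200, 3100, 2750]);
translate([4050, 200, 0]) cube([200, 3100, 2750]);
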